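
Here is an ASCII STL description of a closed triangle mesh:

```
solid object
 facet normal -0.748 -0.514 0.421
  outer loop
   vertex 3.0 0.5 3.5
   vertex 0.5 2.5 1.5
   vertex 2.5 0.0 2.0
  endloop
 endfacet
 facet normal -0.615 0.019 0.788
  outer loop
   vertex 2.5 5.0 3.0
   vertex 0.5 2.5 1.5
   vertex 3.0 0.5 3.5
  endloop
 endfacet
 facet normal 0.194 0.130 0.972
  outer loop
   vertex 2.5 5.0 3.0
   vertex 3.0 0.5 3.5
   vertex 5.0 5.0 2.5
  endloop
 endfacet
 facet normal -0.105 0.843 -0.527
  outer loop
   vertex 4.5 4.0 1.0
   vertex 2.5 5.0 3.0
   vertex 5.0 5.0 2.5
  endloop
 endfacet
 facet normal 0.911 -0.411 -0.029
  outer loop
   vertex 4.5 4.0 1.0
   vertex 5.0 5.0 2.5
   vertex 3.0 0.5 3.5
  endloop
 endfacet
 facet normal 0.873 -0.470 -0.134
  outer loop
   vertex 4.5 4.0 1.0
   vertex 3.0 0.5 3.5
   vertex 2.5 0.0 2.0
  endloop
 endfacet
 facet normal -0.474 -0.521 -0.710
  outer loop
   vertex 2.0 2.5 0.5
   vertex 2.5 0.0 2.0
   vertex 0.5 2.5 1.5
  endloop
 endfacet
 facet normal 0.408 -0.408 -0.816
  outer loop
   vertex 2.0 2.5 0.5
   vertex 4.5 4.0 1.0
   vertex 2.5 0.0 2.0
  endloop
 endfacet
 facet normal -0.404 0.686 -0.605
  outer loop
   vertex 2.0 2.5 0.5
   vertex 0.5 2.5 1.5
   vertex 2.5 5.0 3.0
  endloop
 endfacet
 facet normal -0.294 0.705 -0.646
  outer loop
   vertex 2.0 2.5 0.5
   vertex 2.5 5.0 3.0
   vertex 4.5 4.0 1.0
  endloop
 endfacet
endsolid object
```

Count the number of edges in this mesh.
15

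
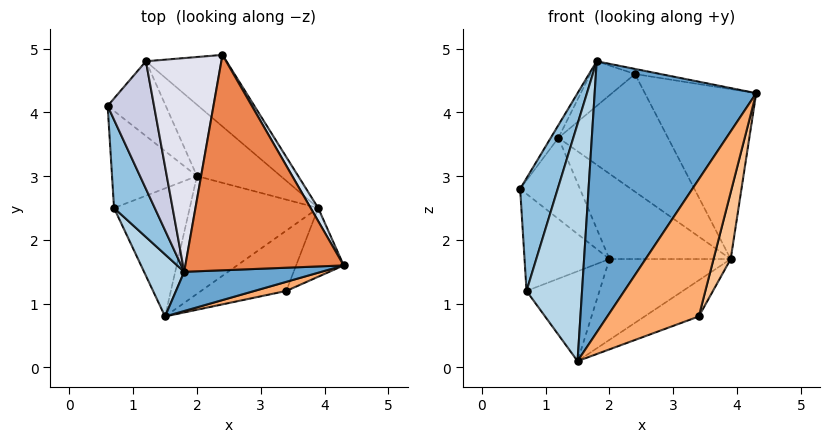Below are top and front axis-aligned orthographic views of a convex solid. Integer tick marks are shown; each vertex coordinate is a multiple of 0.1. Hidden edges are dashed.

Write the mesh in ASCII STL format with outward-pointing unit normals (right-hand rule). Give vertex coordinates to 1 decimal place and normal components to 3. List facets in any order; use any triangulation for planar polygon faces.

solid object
 facet normal 0.068 -0.987 0.143
  outer loop
   vertex 1.8 1.5 4.8
   vertex 1.5 0.8 0.1
   vertex 4.3 1.6 4.3
  endloop
 endfacet
 facet normal -0.939 -0.271 0.212
  outer loop
   vertex 0.7 2.5 1.2
   vertex 1.8 1.5 4.8
   vertex 0.6 4.1 2.8
  endloop
 endfacet
 facet normal -0.863 -0.489 0.128
  outer loop
   vertex 0.7 2.5 1.2
   vertex 1.5 0.8 0.1
   vertex 1.8 1.5 4.8
  endloop
 endfacet
 facet normal 0.867 0.496 0.038
  outer loop
   vertex 2.4 4.9 4.6
   vertex 4.3 1.6 4.3
   vertex 3.9 2.5 1.7
  endloop
 endfacet
 facet normal 0.195 0.023 0.980
  outer loop
   vertex 2.4 4.9 4.6
   vertex 1.8 1.5 4.8
   vertex 4.3 1.6 4.3
  endloop
 endfacet
 facet normal 0.183 -0.981 0.065
  outer loop
   vertex 3.4 1.2 0.8
   vertex 4.3 1.6 4.3
   vertex 1.5 0.8 0.1
  endloop
 endfacet
 facet normal 0.952 -0.214 -0.220
  outer loop
   vertex 3.4 1.2 0.8
   vertex 3.9 2.5 1.7
   vertex 4.3 1.6 4.3
  endloop
 endfacet
 facet normal 0.203 0.503 -0.840
  outer loop
   vertex 3.4 1.2 0.8
   vertex 1.5 0.8 0.1
   vertex 3.9 2.5 1.7
  endloop
 endfacet
 facet normal 0.147 0.560 -0.816
  outer loop
   vertex 2.0 3.0 1.7
   vertex 3.9 2.5 1.7
   vertex 1.5 0.8 0.1
  endloop
 endfacet
 facet normal 0.094 0.572 -0.815
  outer loop
   vertex 2.0 3.0 1.7
   vertex 1.5 0.8 0.1
   vertex 0.7 2.5 1.2
  endloop
 endfacet
 facet normal 0.000 0.707 -0.707
  outer loop
   vertex 2.0 3.0 1.7
   vertex 0.7 2.5 1.2
   vertex 0.6 4.1 2.8
  endloop
 endfacet
 facet normal 0.340 0.803 -0.489
  outer loop
   vertex 1.2 4.8 3.6
   vertex 2.4 4.9 4.6
   vertex 3.9 2.5 1.7
  endloop
 endfacet
 facet normal 0.198 0.752 -0.629
  outer loop
   vertex 1.2 4.8 3.6
   vertex 3.9 2.5 1.7
   vertex 2.0 3.0 1.7
  endloop
 endfacet
 facet normal 0.045 0.735 -0.677
  outer loop
   vertex 1.2 4.8 3.6
   vertex 2.0 3.0 1.7
   vertex 0.6 4.1 2.8
  endloop
 endfacet
 facet normal -0.822 0.057 0.567
  outer loop
   vertex 1.2 4.8 3.6
   vertex 0.6 4.1 2.8
   vertex 1.8 1.5 4.8
  endloop
 endfacet
 facet normal -0.640 0.157 0.752
  outer loop
   vertex 1.2 4.8 3.6
   vertex 1.8 1.5 4.8
   vertex 2.4 4.9 4.6
  endloop
 endfacet
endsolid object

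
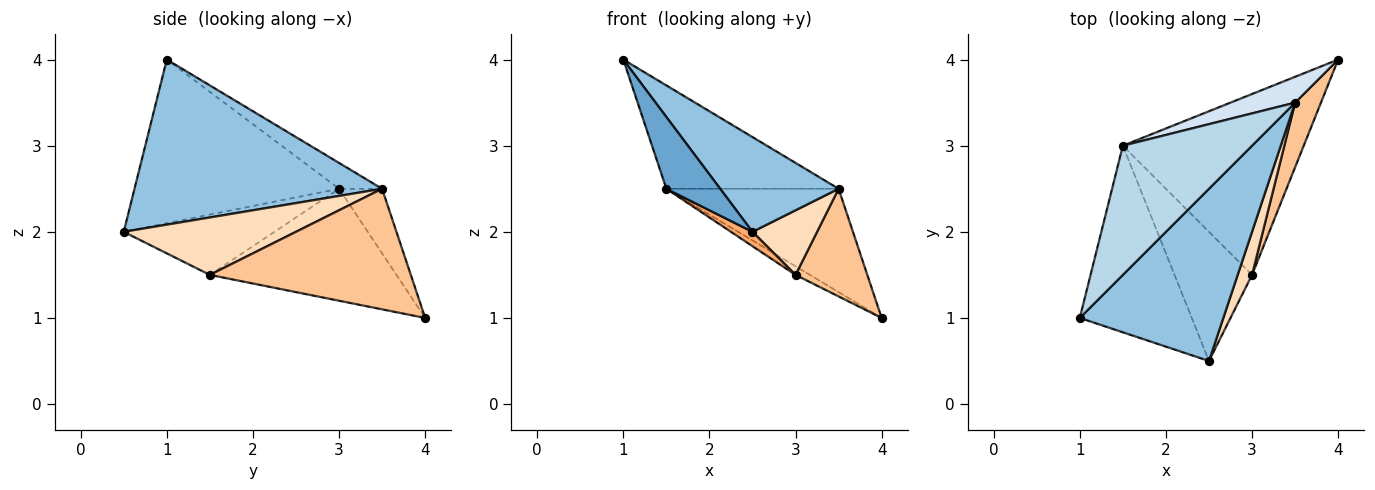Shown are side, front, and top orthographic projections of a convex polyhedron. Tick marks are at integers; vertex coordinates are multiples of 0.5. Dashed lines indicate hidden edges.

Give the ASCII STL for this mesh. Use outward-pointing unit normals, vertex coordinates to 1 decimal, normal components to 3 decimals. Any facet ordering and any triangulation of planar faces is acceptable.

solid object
 facet normal -0.807 -0.212 -0.552
  outer loop
   vertex 1.5 3.0 2.5
   vertex 2.5 0.5 2.0
   vertex 1.0 1.0 4.0
  endloop
 endfacet
 facet normal 0.710 -0.339 0.617
  outer loop
   vertex 3.5 3.5 2.5
   vertex 1.0 1.0 4.0
   vertex 2.5 0.5 2.0
  endloop
 endfacet
 facet normal -0.154 0.617 0.772
  outer loop
   vertex 3.5 3.5 2.5
   vertex 1.5 3.0 2.5
   vertex 1.0 1.0 4.0
  endloop
 endfacet
 facet normal -0.236 0.943 0.236
  outer loop
   vertex 3.5 3.5 2.5
   vertex 4.0 4.0 1.0
   vertex 1.5 3.0 2.5
  endloop
 endfacet
 facet normal -0.526 0.040 -0.850
  outer loop
   vertex 3.0 1.5 1.5
   vertex 1.5 3.0 2.5
   vertex 4.0 4.0 1.0
  endloop
 endfacet
 facet normal -0.612 -0.087 -0.786
  outer loop
   vertex 3.0 1.5 1.5
   vertex 2.5 0.5 2.0
   vertex 1.5 3.0 2.5
  endloop
 endfacet
 facet normal 0.923 -0.330 0.198
  outer loop
   vertex 3.0 1.5 1.5
   vertex 4.0 4.0 1.0
   vertex 3.5 3.5 2.5
  endloop
 endfacet
 facet normal 0.912 -0.342 0.228
  outer loop
   vertex 3.0 1.5 1.5
   vertex 3.5 3.5 2.5
   vertex 2.5 0.5 2.0
  endloop
 endfacet
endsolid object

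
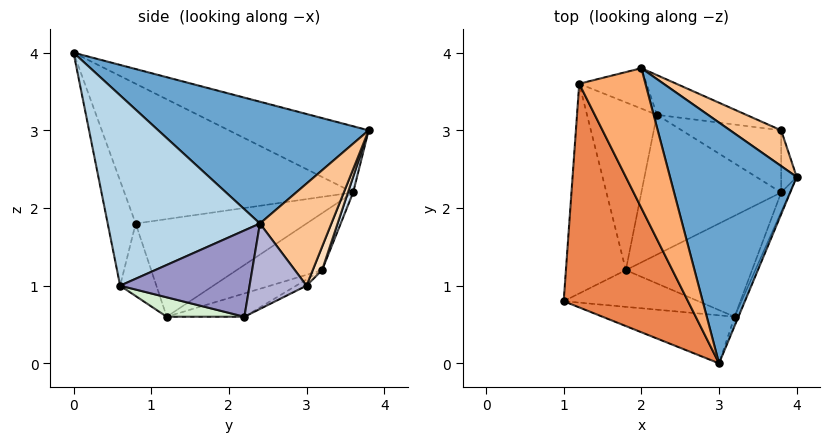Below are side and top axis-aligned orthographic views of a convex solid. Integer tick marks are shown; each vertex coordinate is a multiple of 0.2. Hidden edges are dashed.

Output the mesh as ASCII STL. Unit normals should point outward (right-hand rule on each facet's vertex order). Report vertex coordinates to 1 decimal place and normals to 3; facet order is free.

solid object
 facet normal 0.650 0.349 0.676
  outer loop
   vertex 3.0 0.0 4.0
   vertex 4.0 2.4 1.8
   vertex 2.0 3.8 3.0
  endloop
 endfacet
 facet normal -0.162 -0.966 -0.204
  outer loop
   vertex 3.2 0.6 1.0
   vertex 3.0 0.0 4.0
   vertex 1.0 0.8 1.8
  endloop
 endfacet
 facet normal 0.917 -0.399 -0.019
  outer loop
   vertex 3.2 0.6 1.0
   vertex 4.0 2.4 1.8
   vertex 3.0 0.0 4.0
  endloop
 endfacet
 facet normal 0.071 0.949 -0.308
  outer loop
   vertex 1.2 3.6 2.2
   vertex 2.0 3.8 3.0
   vertex 2.2 3.2 1.2
  endloop
 endfacet
 facet normal -0.747 -0.041 0.664
  outer loop
   vertex 1.2 3.6 2.2
   vertex 1.0 0.8 1.8
   vertex 3.0 0.0 4.0
  endloop
 endfacet
 facet normal -0.707 0.000 0.707
  outer loop
   vertex 1.2 3.6 2.2
   vertex 3.0 0.0 4.0
   vertex 2.0 3.8 3.0
  endloop
 endfacet
 facet normal 0.667 0.667 0.333
  outer loop
   vertex 3.8 3.0 1.0
   vertex 2.0 3.8 3.0
   vertex 4.0 2.4 1.8
  endloop
 endfacet
 facet normal 0.080 0.948 -0.307
  outer loop
   vertex 3.8 3.0 1.0
   vertex 2.2 3.2 1.2
   vertex 2.0 3.8 3.0
  endloop
 endfacet
 facet normal -0.241 -0.861 -0.448
  outer loop
   vertex 1.8 1.2 0.6
   vertex 3.2 0.6 1.0
   vertex 1.0 0.8 1.8
  endloop
 endfacet
 facet normal -0.845 0.134 -0.518
  outer loop
   vertex 1.8 1.2 0.6
   vertex 1.0 0.8 1.8
   vertex 1.2 3.6 2.2
  endloop
 endfacet
 facet normal -0.595 0.338 -0.730
  outer loop
   vertex 1.8 1.2 0.6
   vertex 1.2 3.6 2.2
   vertex 2.2 3.2 1.2
  endloop
 endfacet
 facet normal 0.145 -0.291 -0.946
  outer loop
   vertex 3.8 2.2 0.6
   vertex 3.2 0.6 1.0
   vertex 1.8 1.2 0.6
  endloop
 endfacet
 facet normal 0.925 -0.370 -0.092
  outer loop
   vertex 3.8 2.2 0.6
   vertex 4.0 2.4 1.8
   vertex 3.2 0.6 1.0
  endloop
 endfacet
 facet normal 0.980 0.089 -0.178
  outer loop
   vertex 3.8 2.2 0.6
   vertex 3.8 3.0 1.0
   vertex 4.0 2.4 1.8
  endloop
 endfacet
 facet normal -0.056 0.447 -0.893
  outer loop
   vertex 3.8 2.2 0.6
   vertex 2.2 3.2 1.2
   vertex 3.8 3.0 1.0
  endloop
 endfacet
 facet normal -0.156 0.312 -0.937
  outer loop
   vertex 3.8 2.2 0.6
   vertex 1.8 1.2 0.6
   vertex 2.2 3.2 1.2
  endloop
 endfacet
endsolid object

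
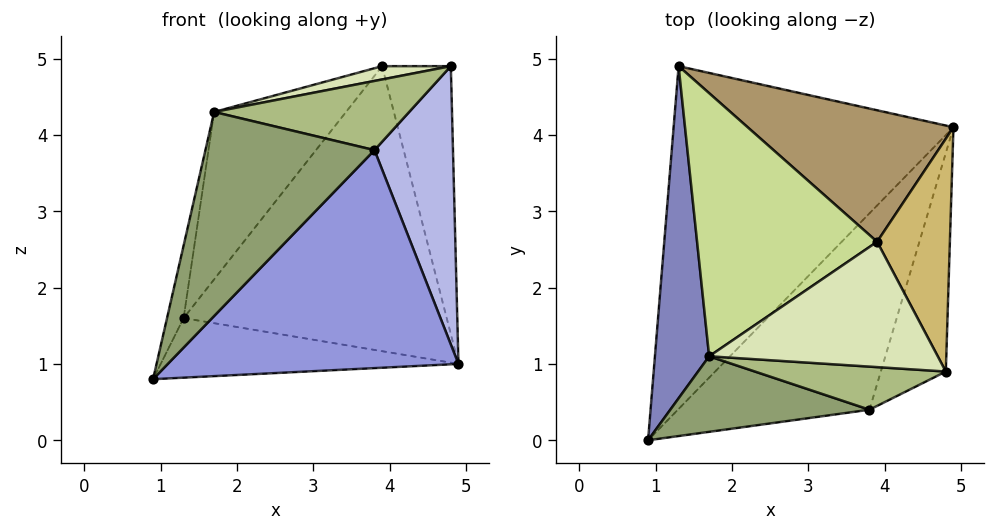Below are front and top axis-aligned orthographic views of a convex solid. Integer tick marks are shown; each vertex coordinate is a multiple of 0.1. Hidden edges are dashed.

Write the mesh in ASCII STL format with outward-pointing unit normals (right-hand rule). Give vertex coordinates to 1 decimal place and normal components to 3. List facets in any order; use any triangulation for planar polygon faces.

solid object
 facet normal -0.125 0.170 -0.977
  outer loop
   vertex 1.3 4.9 1.6
   vertex 4.9 4.1 1.0
   vertex 0.9 0.0 0.8
  endloop
 endfacet
 facet normal -0.977 0.046 0.209
  outer loop
   vertex 1.7 1.1 4.3
   vertex 1.3 4.9 1.6
   vertex 0.9 0.0 0.8
  endloop
 endfacet
 facet normal 0.622 -0.582 -0.524
  outer loop
   vertex 3.8 0.4 3.8
   vertex 0.9 0.0 0.8
   vertex 4.9 4.1 1.0
  endloop
 endfacet
 facet normal 0.731 -0.536 -0.421
  outer loop
   vertex 3.8 0.4 3.8
   vertex 4.9 4.1 1.0
   vertex 4.8 0.9 4.9
  endloop
 endfacet
 facet normal -0.224 -0.914 0.338
  outer loop
   vertex 3.8 0.4 3.8
   vertex 1.7 1.1 4.3
   vertex 0.9 0.0 0.8
  endloop
 endfacet
 facet normal -0.155 -0.839 0.522
  outer loop
   vertex 3.8 0.4 3.8
   vertex 4.8 0.9 4.9
   vertex 1.7 1.1 4.3
  endloop
 endfacet
 facet normal -0.512 0.461 0.725
  outer loop
   vertex 3.9 2.6 4.9
   vertex 1.3 4.9 1.6
   vertex 1.7 1.1 4.3
  endloop
 endfacet
 facet normal -0.195 -0.103 0.975
  outer loop
   vertex 3.9 2.6 4.9
   vertex 1.7 1.1 4.3
   vertex 4.8 0.9 4.9
  endloop
 endfacet
 facet normal 0.262 0.876 0.404
  outer loop
   vertex 3.9 2.6 4.9
   vertex 4.9 4.1 1.0
   vertex 1.3 4.9 1.6
  endloop
 endfacet
 facet normal 0.819 0.433 0.377
  outer loop
   vertex 3.9 2.6 4.9
   vertex 4.8 0.9 4.9
   vertex 4.9 4.1 1.0
  endloop
 endfacet
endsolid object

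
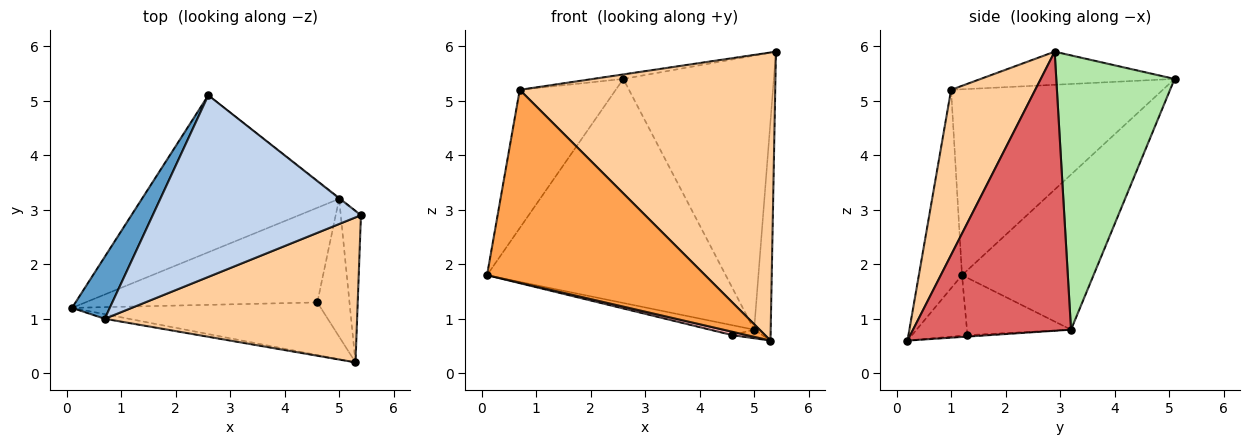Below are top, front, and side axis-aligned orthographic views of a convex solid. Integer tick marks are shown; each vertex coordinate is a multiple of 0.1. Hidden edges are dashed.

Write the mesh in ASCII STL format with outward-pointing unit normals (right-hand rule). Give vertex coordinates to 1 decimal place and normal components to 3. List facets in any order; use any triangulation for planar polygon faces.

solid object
 facet normal -0.896 0.406 0.182
  outer loop
   vertex 0.7 1.0 5.2
   vertex 2.6 5.1 5.4
   vertex 0.1 1.2 1.8
  endloop
 endfacet
 facet normal -0.157 0.025 0.987
  outer loop
   vertex 0.7 1.0 5.2
   vertex 5.4 2.9 5.9
   vertex 2.6 5.1 5.4
  endloop
 endfacet
 facet normal -0.194 -0.981 -0.023
  outer loop
   vertex 0.7 1.0 5.2
   vertex 0.1 1.2 1.8
   vertex 5.3 0.2 0.6
  endloop
 endfacet
 facet normal 0.282 -0.857 0.431
  outer loop
   vertex 0.7 1.0 5.2
   vertex 5.3 0.2 0.6
   vertex 5.4 2.9 5.9
  endloop
 endfacet
 facet normal -0.411 0.746 -0.523
  outer loop
   vertex 5.0 3.2 0.8
   vertex 0.1 1.2 1.8
   vertex 2.6 5.1 5.4
  endloop
 endfacet
 facet normal 0.618 0.786 -0.002
  outer loop
   vertex 5.0 3.2 0.8
   vertex 2.6 5.1 5.4
   vertex 5.4 2.9 5.9
  endloop
 endfacet
 facet normal 0.992 0.104 -0.072
  outer loop
   vertex 5.0 3.2 0.8
   vertex 5.4 2.9 5.9
   vertex 5.3 0.2 0.6
  endloop
 endfacet
 facet normal -0.236 -0.062 -0.970
  outer loop
   vertex 4.6 1.3 0.7
   vertex 5.3 0.2 0.6
   vertex 0.1 1.2 1.8
  endloop
 endfacet
 facet normal -0.238 0.101 -0.966
  outer loop
   vertex 4.6 1.3 0.7
   vertex 0.1 1.2 1.8
   vertex 5.0 3.2 0.8
  endloop
 endfacet
 facet normal -0.045 0.062 -0.997
  outer loop
   vertex 4.6 1.3 0.7
   vertex 5.0 3.2 0.8
   vertex 5.3 0.2 0.6
  endloop
 endfacet
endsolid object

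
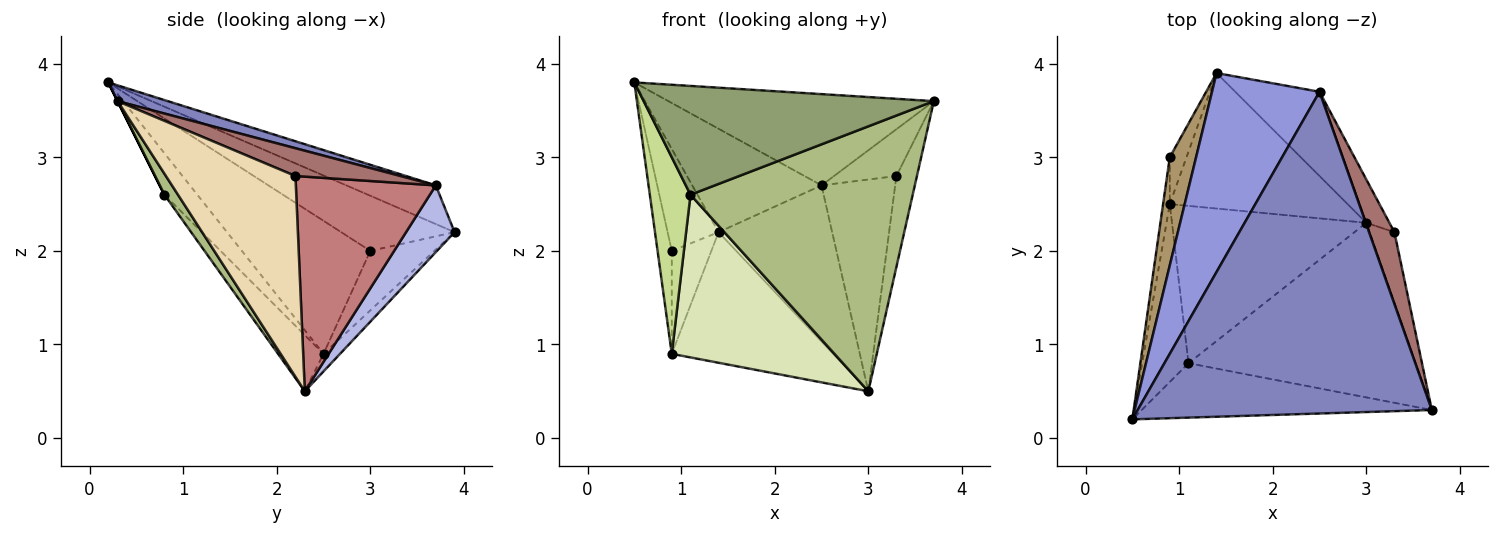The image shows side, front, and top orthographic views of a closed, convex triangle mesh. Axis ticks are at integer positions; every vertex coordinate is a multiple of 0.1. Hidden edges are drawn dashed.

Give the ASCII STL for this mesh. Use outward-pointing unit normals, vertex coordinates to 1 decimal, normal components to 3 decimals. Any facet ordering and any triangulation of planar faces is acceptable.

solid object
 facet normal -0.071 0.692 -0.718
  outer loop
   vertex 0.9 2.5 0.9
   vertex 1.4 3.9 2.2
   vertex 3.0 2.3 0.5
  endloop
 endfacet
 facet normal 0.052 0.273 0.961
  outer loop
   vertex 2.5 3.7 2.7
   vertex 0.5 0.2 3.8
   vertex 3.7 0.3 3.6
  endloop
 endfacet
 facet normal -0.304 0.439 0.845
  outer loop
   vertex 2.5 3.7 2.7
   vertex 1.4 3.9 2.2
   vertex 0.5 0.2 3.8
  endloop
 endfacet
 facet normal 0.352 0.824 -0.444
  outer loop
   vertex 2.5 3.7 2.7
   vertex 3.0 2.3 0.5
   vertex 1.4 3.9 2.2
  endloop
 endfacet
 facet normal 0.000 -0.894 -0.447
  outer loop
   vertex 1.1 0.8 2.6
   vertex 3.7 0.3 3.6
   vertex 0.5 0.2 3.8
  endloop
 endfacet
 facet normal 0.051 -0.834 -0.550
  outer loop
   vertex 1.1 0.8 2.6
   vertex 3.0 2.3 0.5
   vertex 3.7 0.3 3.6
  endloop
 endfacet
 facet normal -0.515 -0.636 -0.575
  outer loop
   vertex 1.1 0.8 2.6
   vertex 0.5 0.2 3.8
   vertex 0.9 2.5 0.9
  endloop
 endfacet
 facet normal -0.197 -0.705 -0.682
  outer loop
   vertex 1.1 0.8 2.6
   vertex 0.9 2.5 0.9
   vertex 3.0 2.3 0.5
  endloop
 endfacet
 facet normal -0.836 0.376 0.399
  outer loop
   vertex 0.9 3.0 2.0
   vertex 0.5 0.2 3.8
   vertex 1.4 3.9 2.2
  endloop
 endfacet
 facet normal -0.993 0.110 -0.050
  outer loop
   vertex 0.9 3.0 2.0
   vertex 0.9 2.5 0.9
   vertex 0.5 0.2 3.8
  endloop
 endfacet
 facet normal -0.827 0.511 -0.232
  outer loop
   vertex 0.9 3.0 2.0
   vertex 1.4 3.9 2.2
   vertex 0.9 2.5 0.9
  endloop
 endfacet
 facet normal 0.980 0.155 -0.121
  outer loop
   vertex 3.3 2.2 2.8
   vertex 3.7 0.3 3.6
   vertex 3.0 2.3 0.5
  endloop
 endfacet
 facet normal 0.677 0.402 0.617
  outer loop
   vertex 3.3 2.2 2.8
   vertex 2.5 3.7 2.7
   vertex 3.7 0.3 3.6
  endloop
 endfacet
 facet normal 0.881 0.464 -0.095
  outer loop
   vertex 3.3 2.2 2.8
   vertex 3.0 2.3 0.5
   vertex 2.5 3.7 2.7
  endloop
 endfacet
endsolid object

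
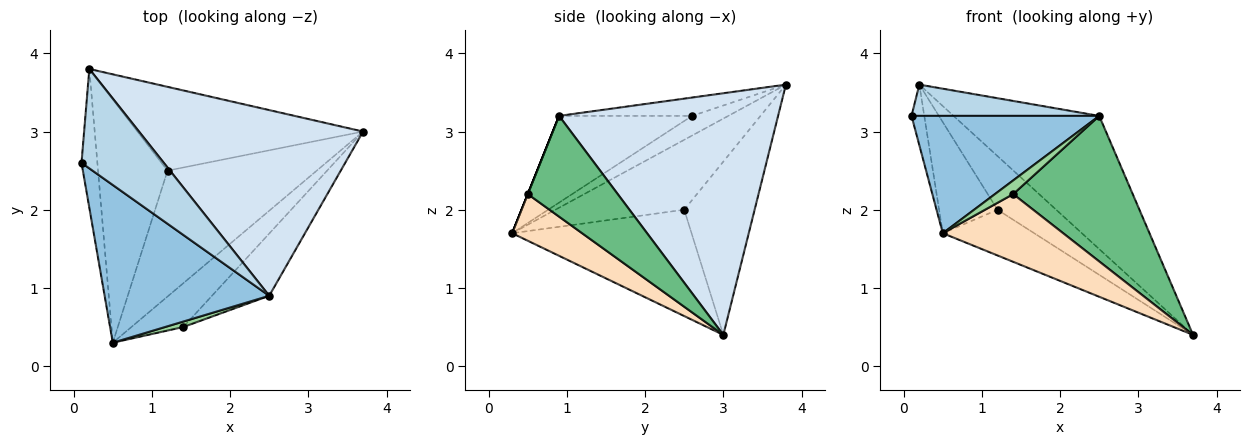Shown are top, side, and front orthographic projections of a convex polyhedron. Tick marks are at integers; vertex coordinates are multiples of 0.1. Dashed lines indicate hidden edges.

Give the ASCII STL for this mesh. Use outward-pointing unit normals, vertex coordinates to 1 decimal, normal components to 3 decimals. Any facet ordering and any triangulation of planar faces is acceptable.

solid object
 facet normal -0.751 0.264 -0.606
  outer loop
   vertex 0.2 3.8 3.6
   vertex 0.5 0.3 1.7
   vertex 0.1 2.6 3.2
  endloop
 endfacet
 facet normal -0.389 -0.550 0.739
  outer loop
   vertex 2.5 0.9 3.2
   vertex 0.1 2.6 3.2
   vertex 0.5 0.3 1.7
  endloop
 endfacet
 facet normal -0.208 -0.294 0.933
  outer loop
   vertex 2.5 0.9 3.2
   vertex 0.2 3.8 3.6
   vertex 0.1 2.6 3.2
  endloop
 endfacet
 facet normal 0.659 0.438 0.611
  outer loop
   vertex 2.5 0.9 3.2
   vertex 3.7 3.0 0.4
   vertex 0.2 3.8 3.6
  endloop
 endfacet
 facet normal -0.557 0.284 -0.781
  outer loop
   vertex 1.2 2.5 2.0
   vertex 3.7 3.0 0.4
   vertex 0.5 0.3 1.7
  endloop
 endfacet
 facet normal -0.543 0.453 -0.707
  outer loop
   vertex 1.2 2.5 2.0
   vertex 0.2 3.8 3.6
   vertex 3.7 3.0 0.4
  endloop
 endfacet
 facet normal -0.675 0.306 -0.671
  outer loop
   vertex 1.2 2.5 2.0
   vertex 0.5 0.3 1.7
   vertex 0.2 3.8 3.6
  endloop
 endfacet
 facet normal 0.439 -0.755 -0.488
  outer loop
   vertex 1.4 0.5 2.2
   vertex 0.5 0.3 1.7
   vertex 3.7 3.0 0.4
  endloop
 endfacet
 facet normal 0.569 -0.756 -0.323
  outer loop
   vertex 1.4 0.5 2.2
   vertex 3.7 3.0 0.4
   vertex 2.5 0.9 3.2
  endloop
 endfacet
 facet normal 0.000 -0.928 0.371
  outer loop
   vertex 1.4 0.5 2.2
   vertex 2.5 0.9 3.2
   vertex 0.5 0.3 1.7
  endloop
 endfacet
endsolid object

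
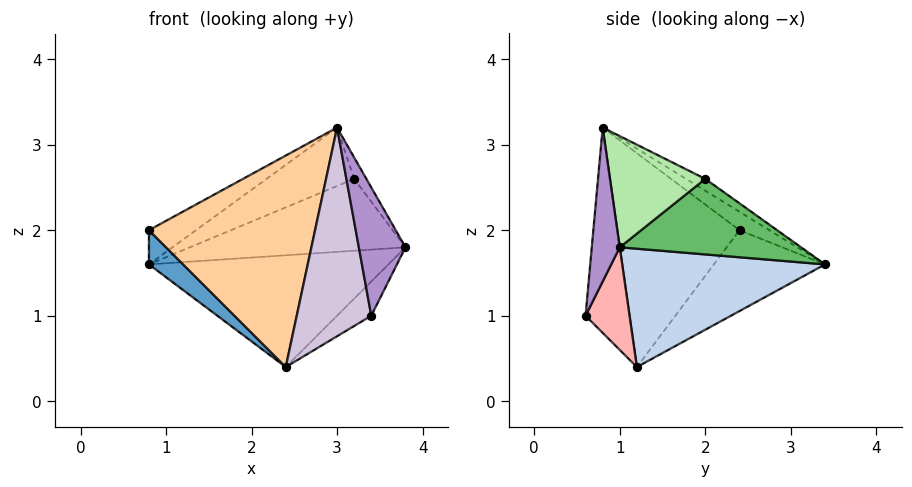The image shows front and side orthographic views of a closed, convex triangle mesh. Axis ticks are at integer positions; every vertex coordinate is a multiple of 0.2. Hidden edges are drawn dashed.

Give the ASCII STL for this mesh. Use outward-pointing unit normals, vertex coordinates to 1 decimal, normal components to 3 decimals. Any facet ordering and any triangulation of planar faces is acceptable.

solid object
 facet normal -0.770 -0.237 -0.592
  outer loop
   vertex 2.4 1.2 0.4
   vertex 0.8 2.4 2.0
   vertex 0.8 3.4 1.6
  endloop
 endfacet
 facet normal 0.569 0.672 -0.473
  outer loop
   vertex 2.4 1.2 0.4
   vertex 0.8 3.4 1.6
   vertex 3.8 1.0 1.8
  endloop
 endfacet
 facet normal -0.230 0.361 0.904
  outer loop
   vertex 3.0 0.8 3.2
   vertex 0.8 3.4 1.6
   vertex 0.8 2.4 2.0
  endloop
 endfacet
 facet normal -0.592 -0.806 0.012
  outer loop
   vertex 3.0 0.8 3.2
   vertex 0.8 2.4 2.0
   vertex 2.4 1.2 0.4
  endloop
 endfacet
 facet normal 0.582 0.692 -0.428
  outer loop
   vertex 3.2 2.0 2.6
   vertex 3.8 1.0 1.8
   vertex 0.8 3.4 1.6
  endloop
 endfacet
 facet normal 0.856 0.110 0.505
  outer loop
   vertex 3.2 2.0 2.6
   vertex 3.0 0.8 3.2
   vertex 3.8 1.0 1.8
  endloop
 endfacet
 facet normal -0.101 0.458 0.883
  outer loop
   vertex 3.2 2.0 2.6
   vertex 0.8 3.4 1.6
   vertex 3.0 0.8 3.2
  endloop
 endfacet
 facet normal 0.646 0.503 -0.574
  outer loop
   vertex 3.4 0.6 1.0
   vertex 2.4 1.2 0.4
   vertex 3.8 1.0 1.8
  endloop
 endfacet
 facet normal 0.507 -0.845 0.169
  outer loop
   vertex 3.4 0.6 1.0
   vertex 3.8 1.0 1.8
   vertex 3.0 0.8 3.2
  endloop
 endfacet
 facet normal -0.508 -0.861 -0.014
  outer loop
   vertex 3.4 0.6 1.0
   vertex 3.0 0.8 3.2
   vertex 2.4 1.2 0.4
  endloop
 endfacet
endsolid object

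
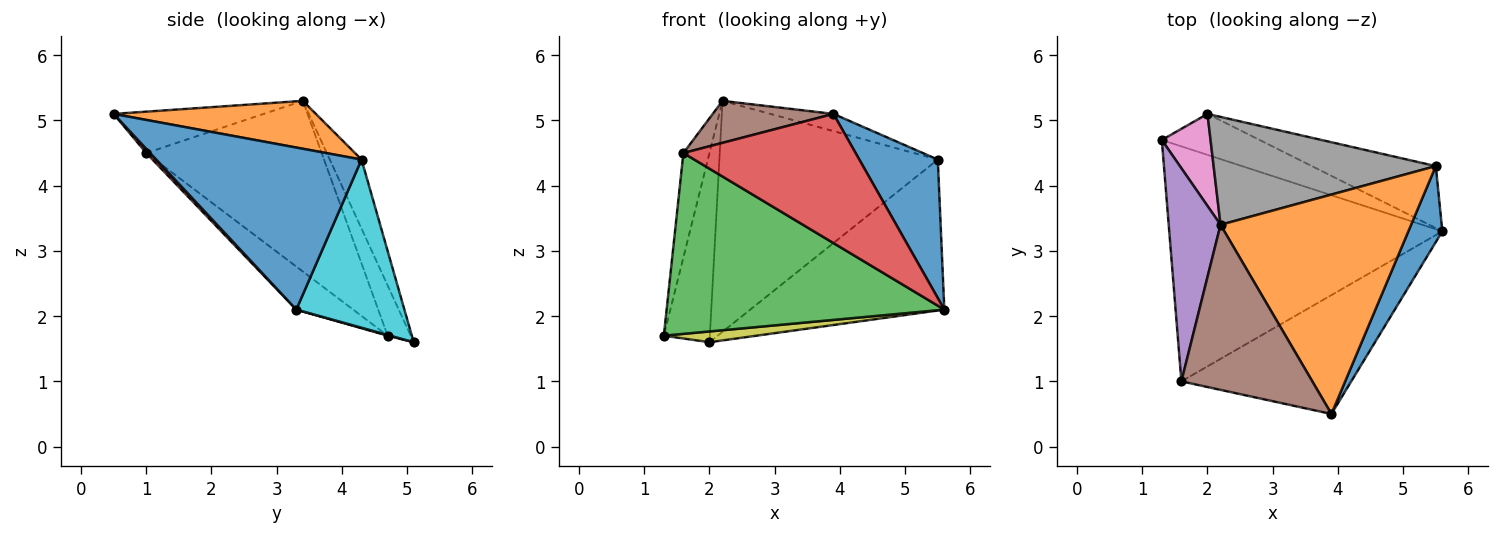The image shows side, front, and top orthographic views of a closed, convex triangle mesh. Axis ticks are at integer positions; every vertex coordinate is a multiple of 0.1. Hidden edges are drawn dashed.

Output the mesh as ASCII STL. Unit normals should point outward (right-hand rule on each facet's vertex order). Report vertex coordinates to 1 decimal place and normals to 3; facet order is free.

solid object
 facet normal 0.917 -0.351 0.192
  outer loop
   vertex 5.5 4.3 4.4
   vertex 3.9 0.5 5.1
   vertex 5.6 3.3 2.1
  endloop
 endfacet
 facet normal 0.243 0.076 0.967
  outer loop
   vertex 5.5 4.3 4.4
   vertex 2.2 3.4 5.3
   vertex 3.9 0.5 5.1
  endloop
 endfacet
 facet normal -0.124 -0.605 -0.786
  outer loop
   vertex 1.6 1.0 4.5
   vertex 1.3 4.7 1.7
   vertex 5.6 3.3 2.1
  endloop
 endfacet
 facet normal 0.017 -0.736 -0.677
  outer loop
   vertex 1.6 1.0 4.5
   vertex 5.6 3.3 2.1
   vertex 3.9 0.5 5.1
  endloop
 endfacet
 facet normal -0.947 0.141 0.288
  outer loop
   vertex 1.6 1.0 4.5
   vertex 2.2 3.4 5.3
   vertex 1.3 4.7 1.7
  endloop
 endfacet
 facet normal -0.293 -0.236 0.927
  outer loop
   vertex 1.6 1.0 4.5
   vertex 3.9 0.5 5.1
   vertex 2.2 3.4 5.3
  endloop
 endfacet
 facet normal -0.411 0.820 0.399
  outer loop
   vertex 2.0 5.1 1.6
   vertex 1.3 4.7 1.7
   vertex 2.2 3.4 5.3
  endloop
 endfacet
 facet normal -0.130 0.898 0.420
  outer loop
   vertex 2.0 5.1 1.6
   vertex 2.2 3.4 5.3
   vertex 5.5 4.3 4.4
  endloop
 endfacet
 facet normal 0.007 -0.254 -0.967
  outer loop
   vertex 2.0 5.1 1.6
   vertex 5.6 3.3 2.1
   vertex 1.3 4.7 1.7
  endloop
 endfacet
 facet normal 0.458 0.822 -0.338
  outer loop
   vertex 2.0 5.1 1.6
   vertex 5.5 4.3 4.4
   vertex 5.6 3.3 2.1
  endloop
 endfacet
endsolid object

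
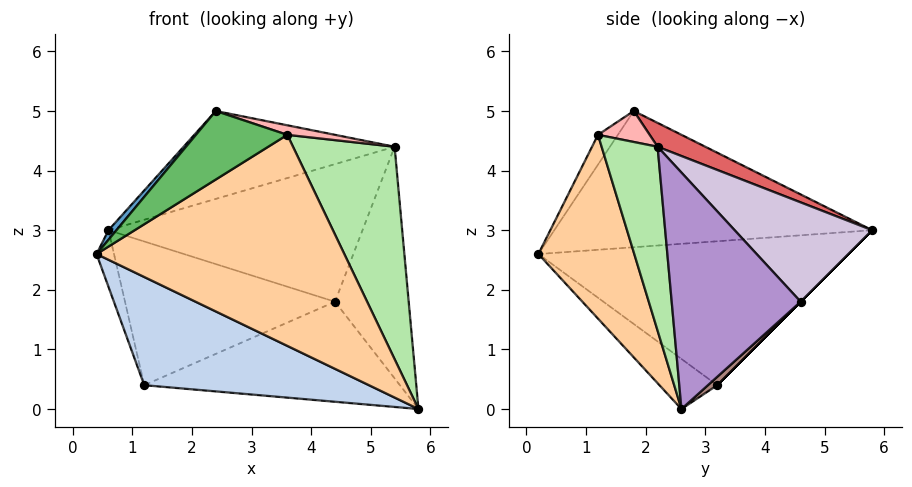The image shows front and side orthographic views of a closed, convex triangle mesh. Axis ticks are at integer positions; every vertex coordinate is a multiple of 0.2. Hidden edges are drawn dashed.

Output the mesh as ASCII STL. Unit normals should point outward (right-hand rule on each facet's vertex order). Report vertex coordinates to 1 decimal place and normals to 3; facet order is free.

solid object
 facet normal -0.762 -0.019 0.648
  outer loop
   vertex 2.4 1.8 5.0
   vertex 0.6 5.8 3.0
   vertex 0.4 0.2 2.6
  endloop
 endfacet
 facet normal -0.144 -0.560 -0.816
  outer loop
   vertex 1.2 3.2 0.4
   vertex 5.8 2.6 0.0
   vertex 0.4 0.2 2.6
  endloop
 endfacet
 facet normal -0.960 0.054 -0.275
  outer loop
   vertex 1.2 3.2 0.4
   vertex 0.4 0.2 2.6
   vertex 0.6 5.8 3.0
  endloop
 endfacet
 facet normal 0.359 -0.927 -0.111
  outer loop
   vertex 3.6 1.2 4.6
   vertex 0.4 0.2 2.6
   vertex 5.8 2.6 0.0
  endloop
 endfacet
 facet normal -0.164 -0.752 0.638
  outer loop
   vertex 3.6 1.2 4.6
   vertex 2.4 1.8 5.0
   vertex 0.4 0.2 2.6
  endloop
 endfacet
 facet normal 0.482 -0.875 -0.036
  outer loop
   vertex 5.4 2.2 4.4
   vertex 3.6 1.2 4.6
   vertex 5.8 2.6 0.0
  endloop
 endfacet
 facet normal 0.109 0.483 0.869
  outer loop
   vertex 5.4 2.2 4.4
   vertex 0.6 5.8 3.0
   vertex 2.4 1.8 5.0
  endloop
 endfacet
 facet normal 0.218 -0.201 0.955
  outer loop
   vertex 5.4 2.2 4.4
   vertex 2.4 1.8 5.0
   vertex 3.6 1.2 4.6
  endloop
 endfacet
 facet normal 0.862 0.492 0.123
  outer loop
   vertex 4.4 4.6 1.8
   vertex 5.4 2.2 4.4
   vertex 5.8 2.6 0.0
  endloop
 endfacet
 facet normal 0.403 0.744 0.532
  outer loop
   vertex 4.4 4.6 1.8
   vertex 0.6 5.8 3.0
   vertex 5.4 2.2 4.4
  endloop
 endfacet
 facet normal 0.025 0.678 -0.734
  outer loop
   vertex 4.4 4.6 1.8
   vertex 5.8 2.6 0.0
   vertex 1.2 3.2 0.4
  endloop
 endfacet
 facet normal 0.000 0.707 -0.707
  outer loop
   vertex 4.4 4.6 1.8
   vertex 1.2 3.2 0.4
   vertex 0.6 5.8 3.0
  endloop
 endfacet
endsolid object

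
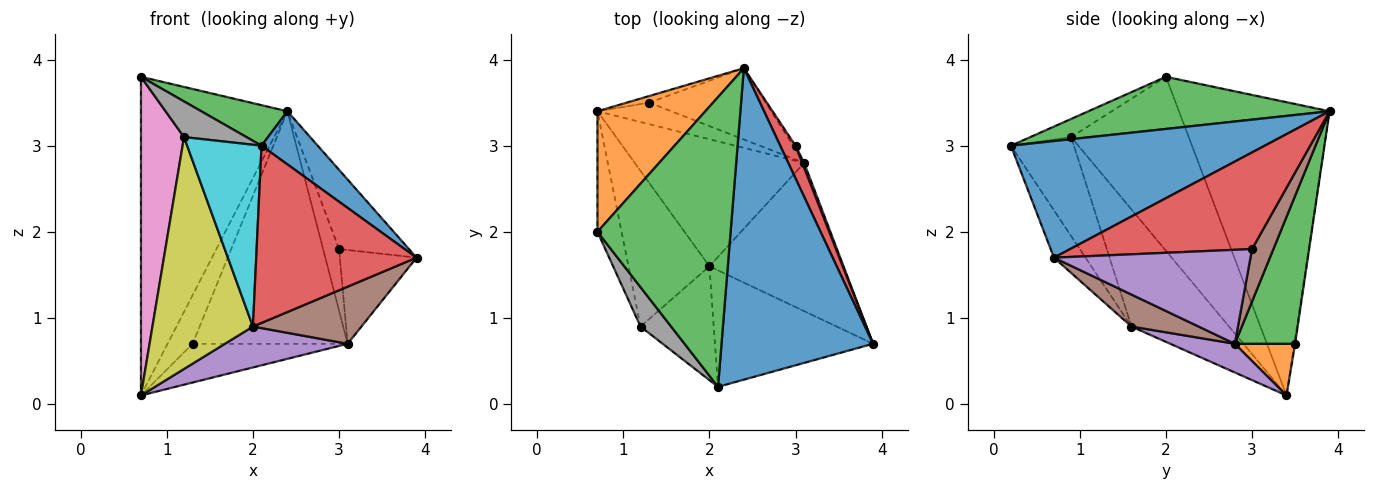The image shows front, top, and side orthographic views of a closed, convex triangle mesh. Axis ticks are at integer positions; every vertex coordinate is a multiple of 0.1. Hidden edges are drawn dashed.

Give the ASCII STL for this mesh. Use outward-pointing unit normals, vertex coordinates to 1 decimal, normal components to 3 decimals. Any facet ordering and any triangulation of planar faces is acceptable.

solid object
 facet normal 0.604 -0.134 0.785
  outer loop
   vertex 2.4 3.9 3.4
   vertex 2.1 0.2 3.0
   vertex 3.9 0.7 1.7
  endloop
 endfacet
 facet normal -0.693 0.674 0.255
  outer loop
   vertex 0.7 2.0 3.8
   vertex 2.4 3.9 3.4
   vertex 0.7 3.4 0.1
  endloop
 endfacet
 facet normal 0.362 -0.129 0.923
  outer loop
   vertex 0.7 2.0 3.8
   vertex 2.1 0.2 3.0
   vertex 2.4 3.9 3.4
  endloop
 endfacet
 facet normal -0.162 -0.825 -0.542
  outer loop
   vertex 2.0 1.6 0.9
   vertex 3.9 0.7 1.7
   vertex 2.1 0.2 3.0
  endloop
 endfacet
 facet normal 0.159 -0.303 -0.940
  outer loop
   vertex 3.1 2.8 0.7
   vertex 2.0 1.6 0.9
   vertex 0.7 3.4 0.1
  endloop
 endfacet
 facet normal 0.217 -0.351 -0.911
  outer loop
   vertex 3.1 2.8 0.7
   vertex 3.9 0.7 1.7
   vertex 2.0 1.6 0.9
  endloop
 endfacet
 facet normal -0.931 -0.341 -0.129
  outer loop
   vertex 1.2 0.9 3.1
   vertex 0.7 2.0 3.8
   vertex 0.7 3.4 0.1
  endloop
 endfacet
 facet normal -0.403 -0.615 0.678
  outer loop
   vertex 1.2 0.9 3.1
   vertex 2.1 0.2 3.0
   vertex 0.7 2.0 3.8
  endloop
 endfacet
 facet normal -0.628 -0.646 -0.434
  outer loop
   vertex 1.2 0.9 3.1
   vertex 0.7 3.4 0.1
   vertex 2.0 1.6 0.9
  endloop
 endfacet
 facet normal -0.583 -0.688 -0.431
  outer loop
   vertex 1.2 0.9 3.1
   vertex 2.0 1.6 0.9
   vertex 2.1 0.2 3.0
  endloop
 endfacet
 facet normal -0.031 0.990 -0.134
  outer loop
   vertex 1.3 3.5 0.7
   vertex 0.7 3.4 0.1
   vertex 2.4 3.9 3.4
  endloop
 endfacet
 facet normal 0.322 0.828 -0.460
  outer loop
   vertex 1.3 3.5 0.7
   vertex 3.1 2.8 0.7
   vertex 0.7 3.4 0.1
  endloop
 endfacet
 facet normal 0.348 0.896 -0.275
  outer loop
   vertex 1.3 3.5 0.7
   vertex 2.4 3.9 3.4
   vertex 3.1 2.8 0.7
  endloop
 endfacet
 facet normal 0.923 0.355 0.147
  outer loop
   vertex 3.0 3.0 1.8
   vertex 2.4 3.9 3.4
   vertex 3.9 0.7 1.7
  endloop
 endfacet
 facet normal 0.931 0.364 0.019
  outer loop
   vertex 3.0 3.0 1.8
   vertex 3.9 0.7 1.7
   vertex 3.1 2.8 0.7
  endloop
 endfacet
 facet normal 0.801 0.598 -0.036
  outer loop
   vertex 3.0 3.0 1.8
   vertex 3.1 2.8 0.7
   vertex 2.4 3.9 3.4
  endloop
 endfacet
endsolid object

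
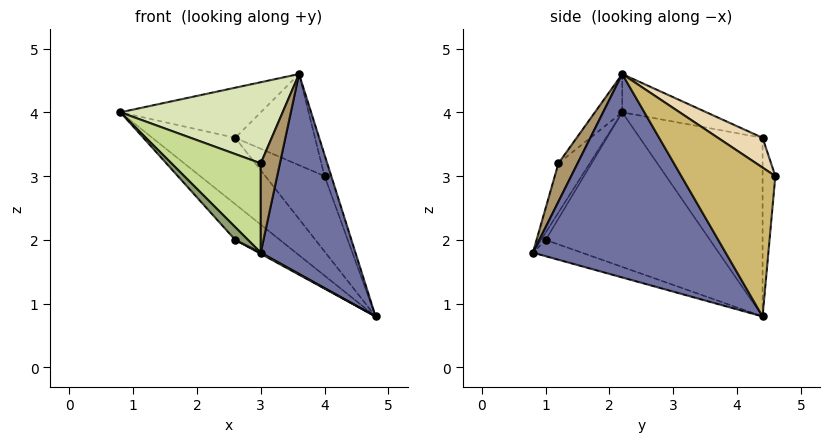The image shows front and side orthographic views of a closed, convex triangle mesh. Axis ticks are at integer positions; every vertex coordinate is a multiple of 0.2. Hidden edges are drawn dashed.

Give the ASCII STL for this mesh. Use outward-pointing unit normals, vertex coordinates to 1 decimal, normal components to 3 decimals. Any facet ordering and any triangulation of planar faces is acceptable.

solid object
 facet normal 0.897 -0.441 0.028
  outer loop
   vertex 3.6 2.2 4.6
   vertex 3.0 0.8 1.8
   vertex 4.8 4.4 0.8
  endloop
 endfacet
 facet normal -0.694 0.469 -0.546
  outer loop
   vertex 2.6 4.4 3.6
   vertex 4.8 4.4 0.8
   vertex 0.8 2.2 4.0
  endloop
 endfacet
 facet normal -0.198 0.330 0.923
  outer loop
   vertex 2.6 4.4 3.6
   vertex 0.8 2.2 4.0
   vertex 3.6 2.2 4.6
  endloop
 endfacet
 facet normal -0.674 0.183 -0.716
  outer loop
   vertex 2.6 1.0 2.0
   vertex 0.8 2.2 4.0
   vertex 4.8 4.4 0.8
  endloop
 endfacet
 facet normal -0.331 -0.910 0.248
  outer loop
   vertex 2.6 1.0 2.0
   vertex 3.0 0.8 1.8
   vertex 0.8 2.2 4.0
  endloop
 endfacet
 facet normal -0.455 -0.020 -0.890
  outer loop
   vertex 2.6 1.0 2.0
   vertex 4.8 4.4 0.8
   vertex 3.0 0.8 1.8
  endloop
 endfacet
 facet normal -0.319 -0.911 0.260
  outer loop
   vertex 3.0 1.2 3.2
   vertex 0.8 2.2 4.0
   vertex 3.0 0.8 1.8
  endloop
 endfacet
 facet normal -0.131 -0.779 0.613
  outer loop
   vertex 3.0 1.2 3.2
   vertex 3.6 2.2 4.6
   vertex 0.8 2.2 4.0
  endloop
 endfacet
 facet normal 0.693 -0.693 0.198
  outer loop
   vertex 3.0 1.2 3.2
   vertex 3.0 0.8 1.8
   vertex 3.6 2.2 4.6
  endloop
 endfacet
 facet normal 0.940 0.067 0.336
  outer loop
   vertex 4.0 4.6 3.0
   vertex 3.6 2.2 4.6
   vertex 4.8 4.4 0.8
  endloop
 endfacet
 facet normal -0.208 0.964 -0.163
  outer loop
   vertex 4.0 4.6 3.0
   vertex 4.8 4.4 0.8
   vertex 2.6 4.4 3.6
  endloop
 endfacet
 facet normal 0.280 0.500 0.820
  outer loop
   vertex 4.0 4.6 3.0
   vertex 2.6 4.4 3.6
   vertex 3.6 2.2 4.6
  endloop
 endfacet
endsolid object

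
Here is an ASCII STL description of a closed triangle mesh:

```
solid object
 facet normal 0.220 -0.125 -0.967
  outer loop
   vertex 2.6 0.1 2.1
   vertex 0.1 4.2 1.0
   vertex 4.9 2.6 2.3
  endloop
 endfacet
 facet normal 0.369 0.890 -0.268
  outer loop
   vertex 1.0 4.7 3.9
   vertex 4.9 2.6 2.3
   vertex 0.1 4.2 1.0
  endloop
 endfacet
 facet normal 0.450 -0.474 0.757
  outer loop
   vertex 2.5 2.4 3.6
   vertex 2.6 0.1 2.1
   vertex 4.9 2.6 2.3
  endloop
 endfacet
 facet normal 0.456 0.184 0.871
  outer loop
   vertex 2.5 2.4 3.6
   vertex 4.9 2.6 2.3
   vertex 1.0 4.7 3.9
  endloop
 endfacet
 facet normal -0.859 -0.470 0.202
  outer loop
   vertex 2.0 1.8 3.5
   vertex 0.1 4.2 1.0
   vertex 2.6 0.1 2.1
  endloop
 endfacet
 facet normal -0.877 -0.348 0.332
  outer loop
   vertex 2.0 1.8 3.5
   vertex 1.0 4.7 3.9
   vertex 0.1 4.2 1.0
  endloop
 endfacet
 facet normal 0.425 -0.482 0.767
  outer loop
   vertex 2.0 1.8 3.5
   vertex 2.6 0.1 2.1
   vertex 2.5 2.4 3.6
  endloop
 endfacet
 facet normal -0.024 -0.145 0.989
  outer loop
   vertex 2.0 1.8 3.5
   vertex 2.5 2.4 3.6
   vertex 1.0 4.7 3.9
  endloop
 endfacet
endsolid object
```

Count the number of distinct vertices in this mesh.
6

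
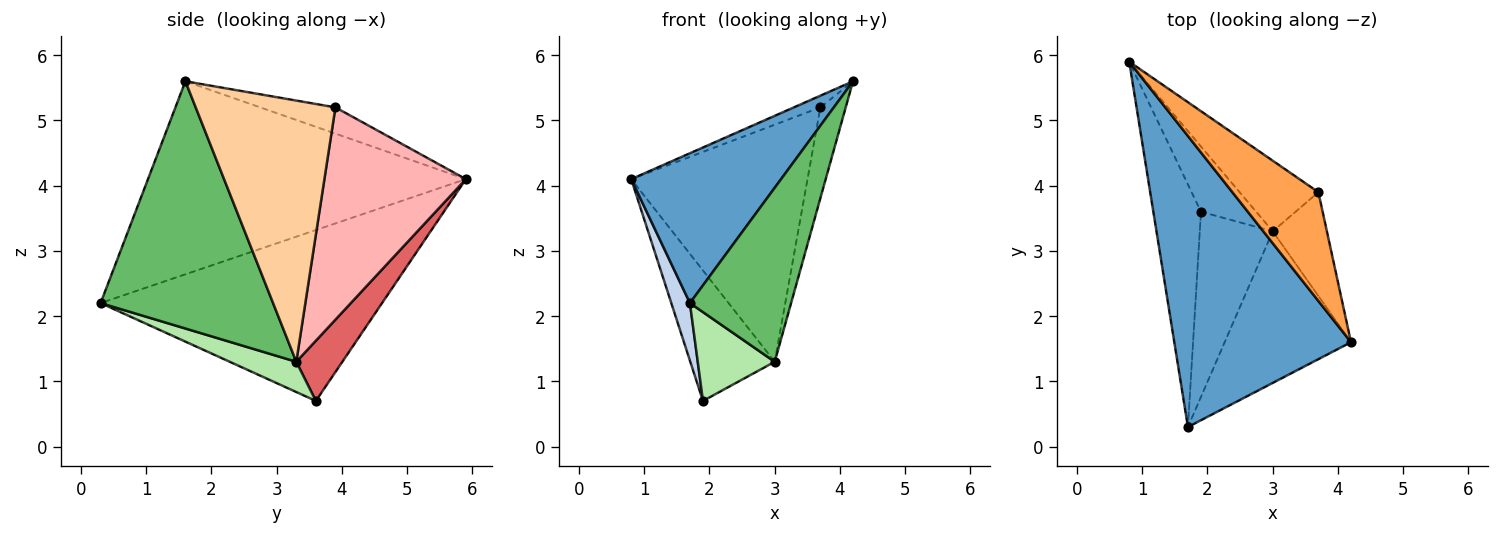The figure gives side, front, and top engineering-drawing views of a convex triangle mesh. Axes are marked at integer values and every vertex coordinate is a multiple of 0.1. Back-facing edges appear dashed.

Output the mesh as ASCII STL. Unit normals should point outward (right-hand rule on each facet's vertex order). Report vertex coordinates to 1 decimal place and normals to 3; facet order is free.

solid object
 facet normal -0.697 -0.328 0.638
  outer loop
   vertex 1.7 0.3 2.2
   vertex 4.2 1.6 5.6
   vertex 0.8 5.9 4.1
  endloop
 endfacet
 facet normal -0.961 -0.064 -0.268
  outer loop
   vertex 1.9 3.6 0.7
   vertex 1.7 0.3 2.2
   vertex 0.8 5.9 4.1
  endloop
 endfacet
 facet normal -0.290 0.102 0.951
  outer loop
   vertex 3.7 3.9 5.2
   vertex 0.8 5.9 4.1
   vertex 4.2 1.6 5.6
  endloop
 endfacet
 facet normal 0.964 0.175 -0.200
  outer loop
   vertex 3.0 3.3 1.3
   vertex 3.7 3.9 5.2
   vertex 4.2 1.6 5.6
  endloop
 endfacet
 facet normal 0.789 -0.463 -0.403
  outer loop
   vertex 3.0 3.3 1.3
   vertex 4.2 1.6 5.6
   vertex 1.7 0.3 2.2
  endloop
 endfacet
 facet normal 0.350 -0.405 -0.845
  outer loop
   vertex 3.0 3.3 1.3
   vertex 1.7 0.3 2.2
   vertex 1.9 3.6 0.7
  endloop
 endfacet
 facet normal 0.438 0.804 -0.402
  outer loop
   vertex 3.0 3.3 1.3
   vertex 1.9 3.6 0.7
   vertex 0.8 5.9 4.1
  endloop
 endfacet
 facet normal 0.610 0.760 -0.226
  outer loop
   vertex 3.0 3.3 1.3
   vertex 0.8 5.9 4.1
   vertex 3.7 3.9 5.2
  endloop
 endfacet
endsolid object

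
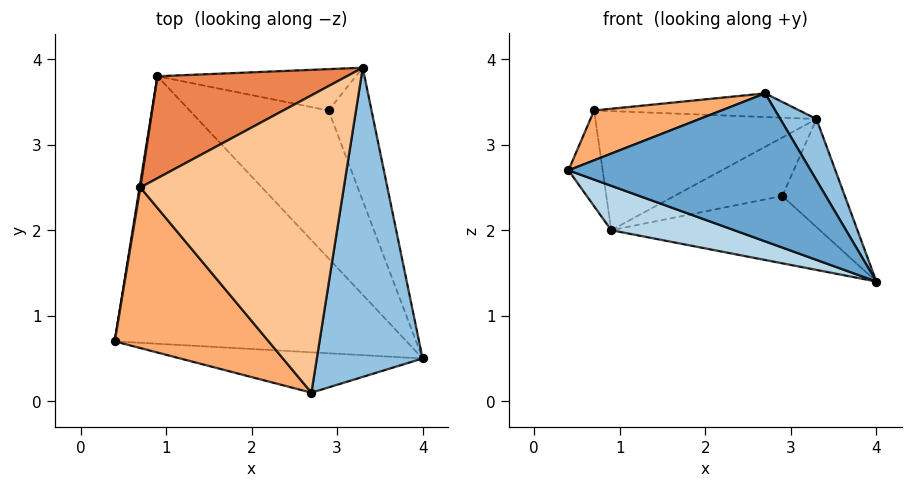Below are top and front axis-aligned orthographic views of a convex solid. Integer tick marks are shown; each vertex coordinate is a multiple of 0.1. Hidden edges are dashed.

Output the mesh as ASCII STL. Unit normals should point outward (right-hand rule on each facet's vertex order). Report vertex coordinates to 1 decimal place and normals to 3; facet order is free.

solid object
 facet normal -0.147 -0.954 -0.260
  outer loop
   vertex 2.7 0.1 3.6
   vertex 0.4 0.7 2.7
   vertex 4.0 0.5 1.4
  endloop
 endfacet
 facet normal 0.864 -0.098 0.493
  outer loop
   vertex 2.7 0.1 3.6
   vertex 4.0 0.5 1.4
   vertex 3.3 3.9 3.3
  endloop
 endfacet
 facet normal -0.343 -0.154 -0.927
  outer loop
   vertex 0.9 3.8 2.0
   vertex 4.0 0.5 1.4
   vertex 0.4 0.7 2.7
  endloop
 endfacet
 facet normal -0.987 0.161 0.009
  outer loop
   vertex 0.7 2.5 3.4
   vertex 0.9 3.8 2.0
   vertex 0.4 0.7 2.7
  endloop
 endfacet
 facet normal -0.358 0.709 0.607
  outer loop
   vertex 0.7 2.5 3.4
   vertex 3.3 3.9 3.3
   vertex 0.9 3.8 2.0
  endloop
 endfacet
 facet normal -0.411 -0.270 0.871
  outer loop
   vertex 0.7 2.5 3.4
   vertex 0.4 0.7 2.7
   vertex 2.7 0.1 3.6
  endloop
 endfacet
 facet normal -0.004 0.079 0.997
  outer loop
   vertex 0.7 2.5 3.4
   vertex 2.7 0.1 3.6
   vertex 3.3 3.9 3.3
  endloop
 endfacet
 facet normal 0.692 0.456 -0.560
  outer loop
   vertex 2.9 3.4 2.4
   vertex 3.3 3.9 3.3
   vertex 4.0 0.5 1.4
  endloop
 endfacet
 facet normal 0.256 0.401 -0.880
  outer loop
   vertex 2.9 3.4 2.4
   vertex 4.0 0.5 1.4
   vertex 0.9 3.8 2.0
  endloop
 endfacet
 facet normal 0.269 0.786 -0.556
  outer loop
   vertex 2.9 3.4 2.4
   vertex 0.9 3.8 2.0
   vertex 3.3 3.9 3.3
  endloop
 endfacet
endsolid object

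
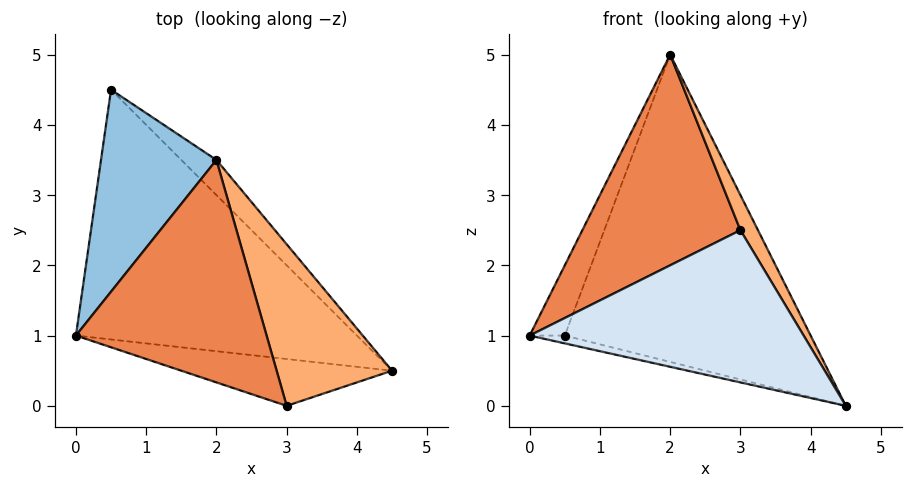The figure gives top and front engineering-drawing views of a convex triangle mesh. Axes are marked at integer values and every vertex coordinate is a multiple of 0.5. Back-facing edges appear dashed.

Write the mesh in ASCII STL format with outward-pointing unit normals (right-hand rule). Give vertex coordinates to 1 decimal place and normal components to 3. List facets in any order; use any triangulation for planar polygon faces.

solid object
 facet normal -0.214 0.031 -0.976
  outer loop
   vertex 0.5 4.5 1.0
   vertex 4.5 0.5 0.0
   vertex 0.0 1.0 1.0
  endloop
 endfacet
 facet normal -0.917 0.131 0.377
  outer loop
   vertex 2.0 3.5 5.0
   vertex 0.5 4.5 1.0
   vertex 0.0 1.0 1.0
  endloop
 endfacet
 facet normal 0.694 0.715 -0.082
  outer loop
   vertex 2.0 3.5 5.0
   vertex 4.5 0.5 0.0
   vertex 0.5 4.5 1.0
  endloop
 endfacet
 facet normal -0.169 -0.942 -0.290
  outer loop
   vertex 3.0 0.0 2.5
   vertex 0.0 1.0 1.0
   vertex 4.5 0.5 0.0
  endloop
 endfacet
 facet normal -0.510 -0.592 0.625
  outer loop
   vertex 3.0 0.0 2.5
   vertex 2.0 3.5 5.0
   vertex 0.0 1.0 1.0
  endloop
 endfacet
 facet normal 0.862 -0.108 0.496
  outer loop
   vertex 3.0 0.0 2.5
   vertex 4.5 0.5 0.0
   vertex 2.0 3.5 5.0
  endloop
 endfacet
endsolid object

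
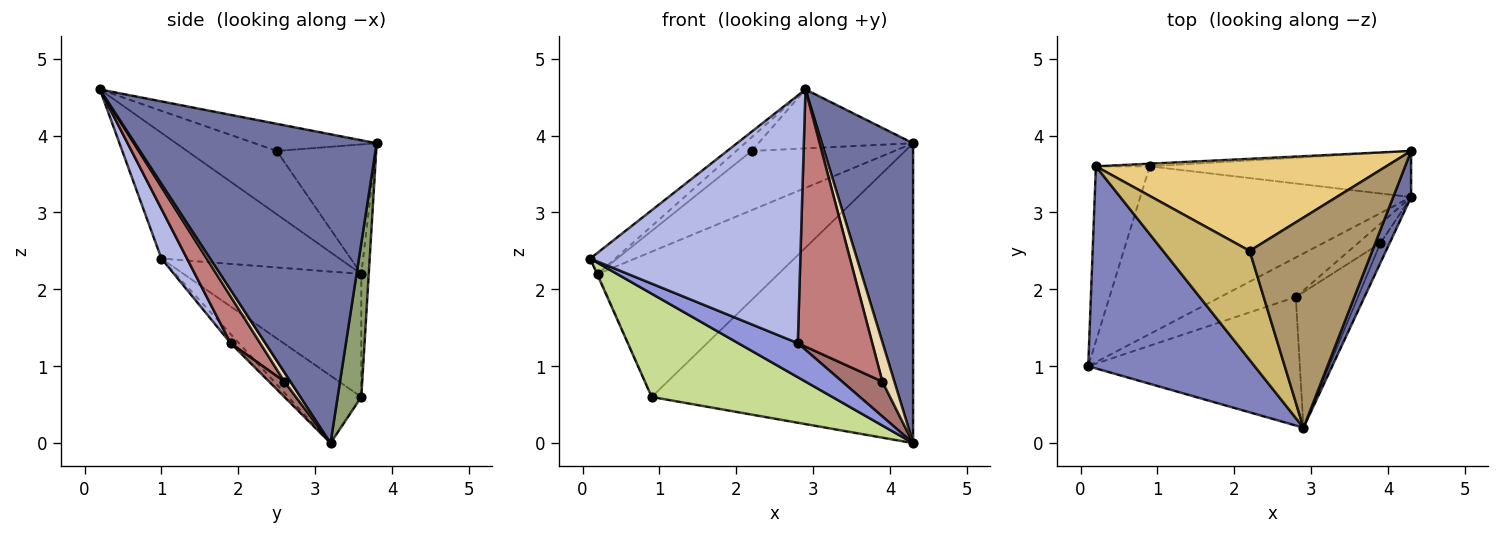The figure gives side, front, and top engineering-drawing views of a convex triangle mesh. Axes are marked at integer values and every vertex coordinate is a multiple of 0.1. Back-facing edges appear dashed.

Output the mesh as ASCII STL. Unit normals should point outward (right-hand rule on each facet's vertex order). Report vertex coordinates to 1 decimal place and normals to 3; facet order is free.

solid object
 facet normal 0.934 -0.353 0.054
  outer loop
   vertex 4.3 3.8 3.9
   vertex 2.9 0.2 4.6
   vertex 4.3 3.2 0.0
  endloop
 endfacet
 facet normal -0.601 0.084 0.795
  outer loop
   vertex 0.2 3.6 2.2
   vertex 0.1 1.0 2.4
   vertex 2.9 0.2 4.6
  endloop
 endfacet
 facet normal -0.091 -0.650 -0.755
  outer loop
   vertex 2.8 1.9 1.3
   vertex 0.1 1.0 2.4
   vertex 4.3 3.2 0.0
  endloop
 endfacet
 facet normal 0.108 -0.882 -0.458
  outer loop
   vertex 2.8 1.9 1.3
   vertex 2.9 0.2 4.6
   vertex 0.1 1.0 2.4
  endloop
 endfacet
 facet normal 0.089 0.984 -0.151
  outer loop
   vertex 0.9 3.6 0.6
   vertex 4.3 3.8 3.9
   vertex 4.3 3.2 0.0
  endloop
 endfacet
 facet normal -0.041 0.999 -0.018
  outer loop
   vertex 0.9 3.6 0.6
   vertex 0.2 3.6 2.2
   vertex 4.3 3.8 3.9
  endloop
 endfacet
 facet normal -0.207 -0.513 -0.833
  outer loop
   vertex 0.9 3.6 0.6
   vertex 4.3 3.2 0.0
   vertex 0.1 1.0 2.4
  endloop
 endfacet
 facet normal -0.916 0.004 -0.401
  outer loop
   vertex 0.9 3.6 0.6
   vertex 0.1 1.0 2.4
   vertex 0.2 3.6 2.2
  endloop
 endfacet
 facet normal -0.208 0.264 0.942
  outer loop
   vertex 2.2 2.5 3.8
   vertex 2.9 0.2 4.6
   vertex 4.3 3.8 3.9
  endloop
 endfacet
 facet normal -0.587 0.101 0.803
  outer loop
   vertex 2.2 2.5 3.8
   vertex 0.2 3.6 2.2
   vertex 2.9 0.2 4.6
  endloop
 endfacet
 facet normal -0.351 0.507 0.787
  outer loop
   vertex 2.2 2.5 3.8
   vertex 4.3 3.8 3.9
   vertex 0.2 3.6 2.2
  endloop
 endfacet
 facet normal 0.408 -0.816 -0.408
  outer loop
   vertex 3.9 2.6 0.8
   vertex 4.3 3.2 0.0
   vertex 2.9 0.2 4.6
  endloop
 endfacet
 facet normal 0.317 -0.828 -0.463
  outer loop
   vertex 3.9 2.6 0.8
   vertex 2.8 1.9 1.3
   vertex 4.3 3.2 0.0
  endloop
 endfacet
 facet normal 0.331 -0.835 -0.440
  outer loop
   vertex 3.9 2.6 0.8
   vertex 2.9 0.2 4.6
   vertex 2.8 1.9 1.3
  endloop
 endfacet
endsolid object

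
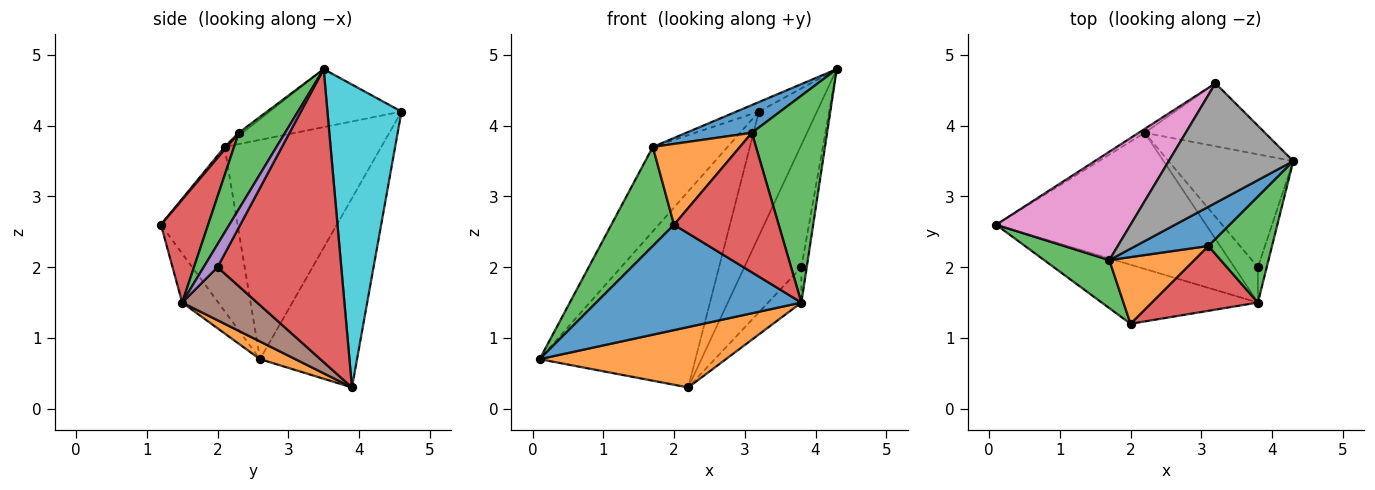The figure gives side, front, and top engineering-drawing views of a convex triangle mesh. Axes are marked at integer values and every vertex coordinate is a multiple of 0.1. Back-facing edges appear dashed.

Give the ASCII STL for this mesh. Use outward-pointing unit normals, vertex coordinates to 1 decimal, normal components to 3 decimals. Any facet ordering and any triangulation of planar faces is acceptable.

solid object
 facet normal -0.152 -0.862 -0.483
  outer loop
   vertex 3.8 1.5 1.5
   vertex 2.0 1.2 2.6
   vertex 0.1 2.6 0.7
  endloop
 endfacet
 facet normal 0.077 -0.404 -0.911
  outer loop
   vertex 3.8 1.5 1.5
   vertex 0.1 2.6 0.7
   vertex 2.2 3.9 0.3
  endloop
 endfacet
 facet normal -0.740 -0.605 0.294
  outer loop
   vertex 1.7 2.1 3.7
   vertex 0.1 2.6 0.7
   vertex 2.0 1.2 2.6
  endloop
 endfacet
 facet normal 0.847 0.391 -0.361
  outer loop
   vertex 3.8 2.0 2.0
   vertex 2.2 3.9 0.3
   vertex 4.3 3.5 4.8
  endloop
 endfacet
 facet normal 0.878 0.338 -0.338
  outer loop
   vertex 3.8 2.0 2.0
   vertex 4.3 3.5 4.8
   vertex 3.8 1.5 1.5
  endloop
 endfacet
 facet normal 0.847 0.376 -0.376
  outer loop
   vertex 3.8 2.0 2.0
   vertex 3.8 1.5 1.5
   vertex 2.2 3.9 0.3
  endloop
 endfacet
 facet normal -0.790 0.377 0.484
  outer loop
   vertex 3.2 4.6 4.2
   vertex 0.1 2.6 0.7
   vertex 1.7 2.1 3.7
  endloop
 endfacet
 facet normal -0.421 0.072 0.904
  outer loop
   vertex 3.2 4.6 4.2
   vertex 1.7 2.1 3.7
   vertex 4.3 3.5 4.8
  endloop
 endfacet
 facet normal -0.529 0.849 -0.017
  outer loop
   vertex 3.2 4.6 4.2
   vertex 2.2 3.9 0.3
   vertex 0.1 2.6 0.7
  endloop
 endfacet
 facet normal 0.751 0.589 -0.298
  outer loop
   vertex 3.2 4.6 4.2
   vertex 4.3 3.5 4.8
   vertex 2.2 3.9 0.3
  endloop
 endfacet
 facet normal -0.034 -0.578 0.816
  outer loop
   vertex 3.1 2.3 3.9
   vertex 4.3 3.5 4.8
   vertex 1.7 2.1 3.7
  endloop
 endfacet
 facet normal 0.019 -0.771 0.636
  outer loop
   vertex 3.1 2.3 3.9
   vertex 1.7 2.1 3.7
   vertex 2.0 1.2 2.6
  endloop
 endfacet
 facet normal 0.480 -0.780 0.400
  outer loop
   vertex 3.1 2.3 3.9
   vertex 3.8 1.5 1.5
   vertex 4.3 3.5 4.8
  endloop
 endfacet
 facet normal 0.378 -0.839 0.390
  outer loop
   vertex 3.1 2.3 3.9
   vertex 2.0 1.2 2.6
   vertex 3.8 1.5 1.5
  endloop
 endfacet
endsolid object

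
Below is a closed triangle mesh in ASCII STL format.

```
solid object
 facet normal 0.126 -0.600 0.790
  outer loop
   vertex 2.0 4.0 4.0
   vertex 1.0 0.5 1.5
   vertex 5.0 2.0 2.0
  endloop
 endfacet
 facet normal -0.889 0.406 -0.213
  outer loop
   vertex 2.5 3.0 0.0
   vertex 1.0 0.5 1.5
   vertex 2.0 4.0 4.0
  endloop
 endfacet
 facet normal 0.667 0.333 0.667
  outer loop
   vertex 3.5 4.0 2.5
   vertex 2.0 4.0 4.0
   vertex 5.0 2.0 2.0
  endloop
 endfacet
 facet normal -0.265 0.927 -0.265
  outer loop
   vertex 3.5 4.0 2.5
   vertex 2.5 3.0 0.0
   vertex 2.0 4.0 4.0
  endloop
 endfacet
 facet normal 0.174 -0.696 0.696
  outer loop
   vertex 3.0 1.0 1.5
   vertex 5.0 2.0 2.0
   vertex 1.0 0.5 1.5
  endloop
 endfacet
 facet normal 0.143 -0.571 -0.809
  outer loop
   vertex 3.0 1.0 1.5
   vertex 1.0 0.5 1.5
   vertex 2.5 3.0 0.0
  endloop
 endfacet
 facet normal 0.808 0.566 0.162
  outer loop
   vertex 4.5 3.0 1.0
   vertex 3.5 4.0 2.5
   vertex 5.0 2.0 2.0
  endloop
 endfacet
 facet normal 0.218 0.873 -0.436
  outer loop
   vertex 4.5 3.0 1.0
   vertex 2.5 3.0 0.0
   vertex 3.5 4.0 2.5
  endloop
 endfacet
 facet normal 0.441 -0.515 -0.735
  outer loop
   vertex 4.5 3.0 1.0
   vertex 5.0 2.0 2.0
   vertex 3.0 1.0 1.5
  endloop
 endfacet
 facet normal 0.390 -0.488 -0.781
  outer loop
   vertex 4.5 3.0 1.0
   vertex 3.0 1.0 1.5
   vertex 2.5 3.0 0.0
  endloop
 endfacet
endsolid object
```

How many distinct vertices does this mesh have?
7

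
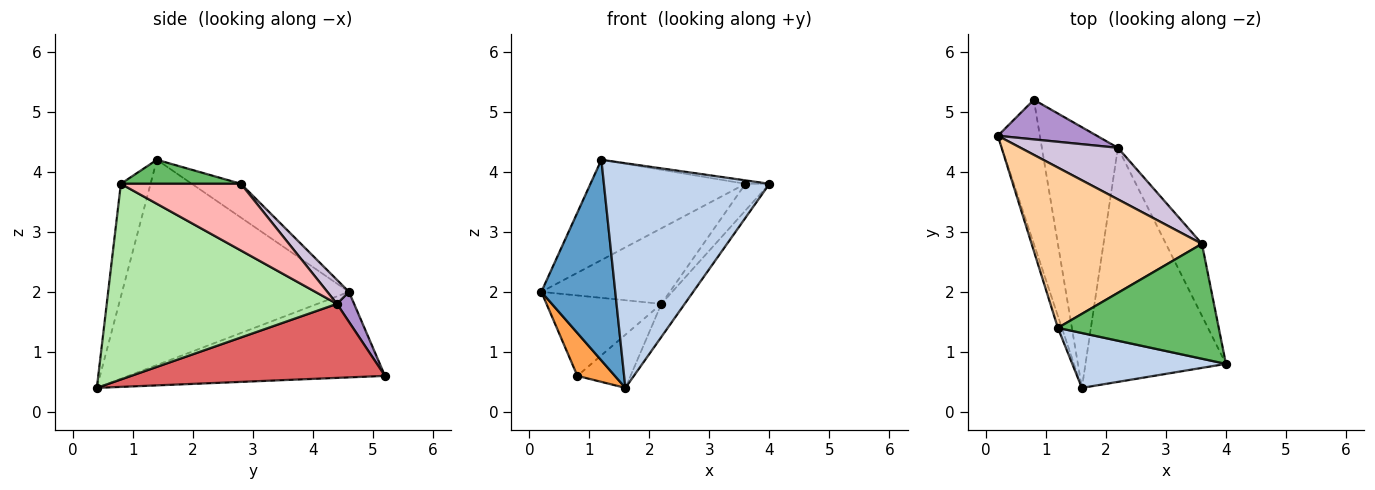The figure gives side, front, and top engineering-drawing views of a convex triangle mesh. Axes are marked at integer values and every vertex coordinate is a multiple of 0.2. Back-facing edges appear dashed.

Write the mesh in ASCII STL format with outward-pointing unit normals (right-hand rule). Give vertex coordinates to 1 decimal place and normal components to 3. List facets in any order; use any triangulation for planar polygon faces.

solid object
 facet normal -0.951 -0.310 -0.019
  outer loop
   vertex 1.2 1.4 4.2
   vertex 0.2 4.6 2.0
   vertex 1.6 0.4 0.4
  endloop
 endfacet
 facet normal -0.172 -0.957 0.234
  outer loop
   vertex 1.2 1.4 4.2
   vertex 1.6 0.4 0.4
   vertex 4.0 0.8 3.8
  endloop
 endfacet
 facet normal -0.890 -0.130 -0.437
  outer loop
   vertex 0.8 5.2 0.6
   vertex 1.6 0.4 0.4
   vertex 0.2 4.6 2.0
  endloop
 endfacet
 facet normal -0.166 0.523 0.836
  outer loop
   vertex 3.6 2.8 3.8
   vertex 0.2 4.6 2.0
   vertex 1.2 1.4 4.2
  endloop
 endfacet
 facet normal 0.148 0.030 0.989
  outer loop
   vertex 3.6 2.8 3.8
   vertex 1.2 1.4 4.2
   vertex 4.0 0.8 3.8
  endloop
 endfacet
 facet normal 0.810 0.082 -0.581
  outer loop
   vertex 2.2 4.4 1.8
   vertex 4.0 0.8 3.8
   vertex 1.6 0.4 0.4
  endloop
 endfacet
 facet normal 0.690 0.145 -0.709
  outer loop
   vertex 2.2 4.4 1.8
   vertex 1.6 0.4 0.4
   vertex 0.8 5.2 0.6
  endloop
 endfacet
 facet normal 0.867 0.173 -0.468
  outer loop
   vertex 2.2 4.4 1.8
   vertex 3.6 2.8 3.8
   vertex 4.0 0.8 3.8
  endloop
 endfacet
 facet normal 0.133 0.889 0.438
  outer loop
   vertex 2.2 4.4 1.8
   vertex 0.8 5.2 0.6
   vertex 0.2 4.6 2.0
  endloop
 endfacet
 facet normal 0.138 0.818 0.558
  outer loop
   vertex 2.2 4.4 1.8
   vertex 0.2 4.6 2.0
   vertex 3.6 2.8 3.8
  endloop
 endfacet
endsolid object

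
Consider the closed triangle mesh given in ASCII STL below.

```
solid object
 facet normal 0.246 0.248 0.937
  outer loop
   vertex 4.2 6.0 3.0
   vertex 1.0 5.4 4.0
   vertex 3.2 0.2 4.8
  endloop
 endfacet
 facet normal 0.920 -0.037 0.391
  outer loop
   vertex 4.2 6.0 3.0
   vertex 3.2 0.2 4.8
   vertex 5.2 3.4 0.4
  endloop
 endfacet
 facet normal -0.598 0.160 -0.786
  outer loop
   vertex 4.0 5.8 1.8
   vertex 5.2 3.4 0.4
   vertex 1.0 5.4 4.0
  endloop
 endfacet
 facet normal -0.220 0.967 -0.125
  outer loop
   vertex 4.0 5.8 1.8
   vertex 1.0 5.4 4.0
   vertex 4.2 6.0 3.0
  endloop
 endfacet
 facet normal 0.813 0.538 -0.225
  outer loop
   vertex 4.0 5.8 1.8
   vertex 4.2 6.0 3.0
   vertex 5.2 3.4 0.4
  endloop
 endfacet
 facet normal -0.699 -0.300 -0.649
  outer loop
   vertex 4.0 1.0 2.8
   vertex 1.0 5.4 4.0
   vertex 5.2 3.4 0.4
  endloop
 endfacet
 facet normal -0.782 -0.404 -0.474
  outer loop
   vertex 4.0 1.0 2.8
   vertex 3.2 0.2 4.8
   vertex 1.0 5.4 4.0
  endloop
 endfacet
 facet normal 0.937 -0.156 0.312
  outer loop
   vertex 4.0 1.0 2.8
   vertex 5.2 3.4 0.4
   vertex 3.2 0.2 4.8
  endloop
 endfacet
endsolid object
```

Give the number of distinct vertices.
6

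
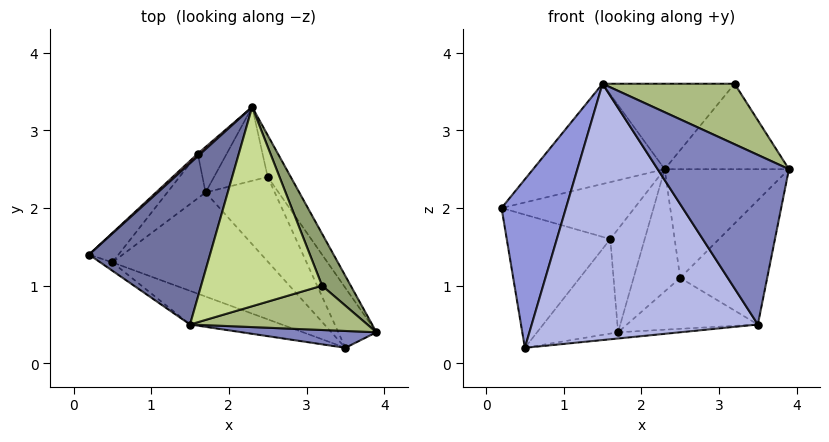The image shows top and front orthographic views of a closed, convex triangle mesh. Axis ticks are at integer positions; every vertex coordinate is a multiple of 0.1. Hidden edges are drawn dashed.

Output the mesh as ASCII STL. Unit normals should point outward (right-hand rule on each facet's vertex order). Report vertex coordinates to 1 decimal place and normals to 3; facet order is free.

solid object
 facet normal -0.562 0.437 0.702
  outer loop
   vertex 1.5 0.5 3.6
   vertex 2.3 3.3 2.5
   vertex 0.2 1.4 2.0
  endloop
 endfacet
 facet normal 0.004 -0.995 0.099
  outer loop
   vertex 1.5 0.5 3.6
   vertex 3.5 0.2 0.5
   vertex 3.9 0.4 2.5
  endloop
 endfacet
 facet normal -0.533 -0.845 -0.042
  outer loop
   vertex 0.5 1.3 0.2
   vertex 1.5 0.5 3.6
   vertex 0.2 1.4 2.0
  endloop
 endfacet
 facet normal -0.331 -0.936 -0.123
  outer loop
   vertex 0.5 1.3 0.2
   vertex 3.5 0.2 0.5
   vertex 1.5 0.5 3.6
  endloop
 endfacet
 facet normal 0.840 0.464 0.282
  outer loop
   vertex 3.2 1.0 3.6
   vertex 3.9 0.4 2.5
   vertex 2.3 3.3 2.5
  endloop
 endfacet
 facet normal 0.231 -0.785 0.575
  outer loop
   vertex 3.2 1.0 3.6
   vertex 1.5 0.5 3.6
   vertex 3.9 0.4 2.5
  endloop
 endfacet
 facet normal -0.115 0.392 0.913
  outer loop
   vertex 3.2 1.0 3.6
   vertex 2.3 3.3 2.5
   vertex 1.5 0.5 3.6
  endloop
 endfacet
 facet normal 0.121 0.059 -0.991
  outer loop
   vertex 1.7 2.2 0.4
   vertex 3.5 0.2 0.5
   vertex 0.5 1.3 0.2
  endloop
 endfacet
 facet normal 0.231 0.833 -0.502
  outer loop
   vertex 2.5 2.4 1.1
   vertex 1.7 2.2 0.4
   vertex 2.3 3.3 2.5
  endloop
 endfacet
 facet normal 0.527 0.438 -0.728
  outer loop
   vertex 2.5 2.4 1.1
   vertex 3.5 0.2 0.5
   vertex 1.7 2.2 0.4
  endloop
 endfacet
 facet normal 0.861 0.475 -0.182
  outer loop
   vertex 2.5 2.4 1.1
   vertex 2.3 3.3 2.5
   vertex 3.9 0.4 2.5
  endloop
 endfacet
 facet normal 0.865 0.453 -0.218
  outer loop
   vertex 2.5 2.4 1.1
   vertex 3.9 0.4 2.5
   vertex 3.5 0.2 0.5
  endloop
 endfacet
 facet normal -0.257 0.884 -0.390
  outer loop
   vertex 1.6 2.7 1.6
   vertex 2.3 3.3 2.5
   vertex 1.7 2.2 0.4
  endloop
 endfacet
 facet normal -0.519 0.773 -0.365
  outer loop
   vertex 1.6 2.7 1.6
   vertex 1.7 2.2 0.4
   vertex 0.5 1.3 0.2
  endloop
 endfacet
 facet normal -0.675 0.737 0.034
  outer loop
   vertex 1.6 2.7 1.6
   vertex 0.2 1.4 2.0
   vertex 2.3 3.3 2.5
  endloop
 endfacet
 facet normal -0.696 0.701 -0.155
  outer loop
   vertex 1.6 2.7 1.6
   vertex 0.5 1.3 0.2
   vertex 0.2 1.4 2.0
  endloop
 endfacet
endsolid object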